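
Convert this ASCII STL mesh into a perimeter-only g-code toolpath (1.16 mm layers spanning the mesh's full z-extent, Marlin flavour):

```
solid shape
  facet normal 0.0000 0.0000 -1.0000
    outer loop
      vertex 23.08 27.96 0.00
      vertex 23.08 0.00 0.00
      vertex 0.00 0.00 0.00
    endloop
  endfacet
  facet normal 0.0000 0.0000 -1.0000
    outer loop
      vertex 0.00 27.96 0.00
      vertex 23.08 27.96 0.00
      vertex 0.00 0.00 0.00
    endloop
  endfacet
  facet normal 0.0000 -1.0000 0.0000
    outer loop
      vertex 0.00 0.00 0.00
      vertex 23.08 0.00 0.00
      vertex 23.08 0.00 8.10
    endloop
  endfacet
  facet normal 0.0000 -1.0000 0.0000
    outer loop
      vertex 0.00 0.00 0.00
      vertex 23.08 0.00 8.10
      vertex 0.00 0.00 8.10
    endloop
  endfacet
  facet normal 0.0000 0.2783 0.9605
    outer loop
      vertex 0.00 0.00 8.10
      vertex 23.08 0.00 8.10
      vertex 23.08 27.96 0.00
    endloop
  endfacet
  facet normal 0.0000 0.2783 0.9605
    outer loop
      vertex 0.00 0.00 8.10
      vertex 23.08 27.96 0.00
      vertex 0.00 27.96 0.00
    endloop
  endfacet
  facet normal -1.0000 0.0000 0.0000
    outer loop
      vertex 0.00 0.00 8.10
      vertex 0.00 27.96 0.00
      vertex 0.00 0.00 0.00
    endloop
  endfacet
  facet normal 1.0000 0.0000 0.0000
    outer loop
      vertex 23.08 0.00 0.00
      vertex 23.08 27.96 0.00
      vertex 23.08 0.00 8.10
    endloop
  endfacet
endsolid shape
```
; perimeter-only toolpath
G21 ; units = mm
G90 ; absolute positioning
G28 ; home
; layer 1
G0 Z1.16
G0 X0.00 Y0.00
G1 X23.08 Y0.00
G1 X23.08 Y23.97
G1 X0.00 Y23.97
G1 X0.00 Y0.00
; layer 2
G0 Z2.31
G0 X0.00 Y0.00
G1 X23.08 Y0.00
G1 X23.08 Y19.97
G1 X0.00 Y19.97
G1 X0.00 Y0.00
; layer 3
G0 Z3.47
G0 X0.00 Y0.00
G1 X23.08 Y0.00
G1 X23.08 Y15.98
G1 X0.00 Y15.98
G1 X0.00 Y0.00
; layer 4
G0 Z4.63
G0 X0.00 Y0.00
G1 X23.08 Y0.00
G1 X23.08 Y11.98
G1 X0.00 Y11.98
G1 X0.00 Y0.00
; layer 5
G0 Z5.79
G0 X0.00 Y0.00
G1 X23.08 Y0.00
G1 X23.08 Y7.99
G1 X0.00 Y7.99
G1 X0.00 Y0.00
; layer 6
G0 Z6.94
G0 X0.00 Y0.00
G1 X23.08 Y0.00
G1 X23.08 Y3.99
G1 X0.00 Y3.99
G1 X0.00 Y0.00
M2 ; end

The solid is a wedge (ramp): 23.1 × 28 mm base, rising to 8.1 mm along the y=0 edge and sloping linearly to z=0 at y=28. Slicing at Δz = 1.16 mm — 7 equal slices spanning the solid's height, so layer i sits at z = i·h/7 — gives 6 non-empty perimeters. Each is a 4-segment closed polygon; G0 lifts to the layer z and rapids to the start vertex, then G1 traces the edges. The cross-section shrinks linearly with z (the slice at the apex is degenerate and omitted).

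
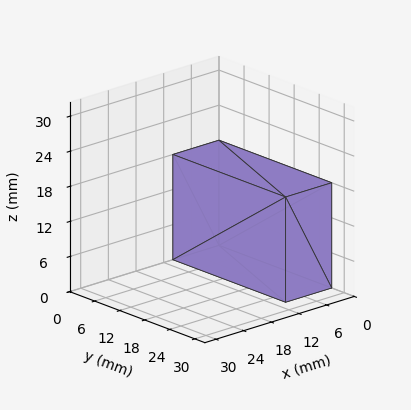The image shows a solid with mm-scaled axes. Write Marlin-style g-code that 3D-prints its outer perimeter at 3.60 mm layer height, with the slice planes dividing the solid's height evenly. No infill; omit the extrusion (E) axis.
Reading the render: the shape is a rectangular box, roughly 10 × 27 mm footprint and 18 mm tall (dimensions read to the nearest mm from the axis ticks). For the g-code, the solid's height is divided into equal slices at the stated Δz and each level perimeter traced with G1 moves after a G0 lift.

; perimeter-only toolpath
G21 ; units = mm
G90 ; absolute positioning
G28 ; home
; layer 1
G0 Z3.60
G0 X0.00 Y0.00
G1 X10.00 Y0.00
G1 X10.00 Y27.00
G1 X0.00 Y27.00
G1 X0.00 Y0.00
; layer 2
G0 Z7.20
G0 X0.00 Y0.00
G1 X10.00 Y0.00
G1 X10.00 Y27.00
G1 X0.00 Y27.00
G1 X0.00 Y0.00
; layer 3
G0 Z10.80
G0 X0.00 Y0.00
G1 X10.00 Y0.00
G1 X10.00 Y27.00
G1 X0.00 Y27.00
G1 X0.00 Y0.00
; layer 4
G0 Z14.40
G0 X0.00 Y0.00
G1 X10.00 Y0.00
G1 X10.00 Y27.00
G1 X0.00 Y27.00
G1 X0.00 Y0.00
; layer 5
G0 Z18.00
G0 X0.00 Y0.00
G1 X10.00 Y0.00
G1 X10.00 Y27.00
G1 X0.00 Y27.00
G1 X0.00 Y0.00
M2 ; end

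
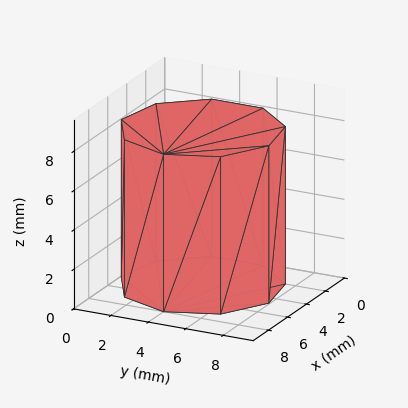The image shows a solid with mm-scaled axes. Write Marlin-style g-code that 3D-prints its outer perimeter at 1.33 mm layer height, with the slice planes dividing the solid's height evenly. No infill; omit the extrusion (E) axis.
Reading the render: the shape is a regular 9-sided prism (a cylinder approximated with 9 flat sides), circumscribed radius ≈ 4 mm, height ≈ 8 mm (dimensions read to the nearest mm from the axis ticks). For the g-code, the solid's height is divided into equal slices at the stated Δz and each level perimeter traced with G1 moves after a G0 lift.

; perimeter-only toolpath
G21 ; units = mm
G90 ; absolute positioning
G28 ; home
; layer 1
G0 Z1.33
G0 X8.00 Y4.00
G1 X7.06 Y6.57
G1 X4.69 Y7.94
G1 X2.00 Y7.46
G1 X0.24 Y5.37
G1 X0.24 Y2.63
G1 X2.00 Y0.54
G1 X4.69 Y0.06
G1 X7.06 Y1.43
G1 X8.00 Y4.00
; layer 2
G0 Z2.67
G0 X8.00 Y4.00
G1 X7.06 Y6.57
G1 X4.69 Y7.94
G1 X2.00 Y7.46
G1 X0.24 Y5.37
G1 X0.24 Y2.63
G1 X2.00 Y0.54
G1 X4.69 Y0.06
G1 X7.06 Y1.43
G1 X8.00 Y4.00
; layer 3
G0 Z4.00
G0 X8.00 Y4.00
G1 X7.06 Y6.57
G1 X4.69 Y7.94
G1 X2.00 Y7.46
G1 X0.24 Y5.37
G1 X0.24 Y2.63
G1 X2.00 Y0.54
G1 X4.69 Y0.06
G1 X7.06 Y1.43
G1 X8.00 Y4.00
; layer 4
G0 Z5.33
G0 X8.00 Y4.00
G1 X7.06 Y6.57
G1 X4.69 Y7.94
G1 X2.00 Y7.46
G1 X0.24 Y5.37
G1 X0.24 Y2.63
G1 X2.00 Y0.54
G1 X4.69 Y0.06
G1 X7.06 Y1.43
G1 X8.00 Y4.00
; layer 5
G0 Z6.67
G0 X8.00 Y4.00
G1 X7.06 Y6.57
G1 X4.69 Y7.94
G1 X2.00 Y7.46
G1 X0.24 Y5.37
G1 X0.24 Y2.63
G1 X2.00 Y0.54
G1 X4.69 Y0.06
G1 X7.06 Y1.43
G1 X8.00 Y4.00
; layer 6
G0 Z8.00
G0 X8.00 Y4.00
G1 X7.06 Y6.57
G1 X4.69 Y7.94
G1 X2.00 Y7.46
G1 X0.24 Y5.37
G1 X0.24 Y2.63
G1 X2.00 Y0.54
G1 X4.69 Y0.06
G1 X7.06 Y1.43
G1 X8.00 Y4.00
M2 ; end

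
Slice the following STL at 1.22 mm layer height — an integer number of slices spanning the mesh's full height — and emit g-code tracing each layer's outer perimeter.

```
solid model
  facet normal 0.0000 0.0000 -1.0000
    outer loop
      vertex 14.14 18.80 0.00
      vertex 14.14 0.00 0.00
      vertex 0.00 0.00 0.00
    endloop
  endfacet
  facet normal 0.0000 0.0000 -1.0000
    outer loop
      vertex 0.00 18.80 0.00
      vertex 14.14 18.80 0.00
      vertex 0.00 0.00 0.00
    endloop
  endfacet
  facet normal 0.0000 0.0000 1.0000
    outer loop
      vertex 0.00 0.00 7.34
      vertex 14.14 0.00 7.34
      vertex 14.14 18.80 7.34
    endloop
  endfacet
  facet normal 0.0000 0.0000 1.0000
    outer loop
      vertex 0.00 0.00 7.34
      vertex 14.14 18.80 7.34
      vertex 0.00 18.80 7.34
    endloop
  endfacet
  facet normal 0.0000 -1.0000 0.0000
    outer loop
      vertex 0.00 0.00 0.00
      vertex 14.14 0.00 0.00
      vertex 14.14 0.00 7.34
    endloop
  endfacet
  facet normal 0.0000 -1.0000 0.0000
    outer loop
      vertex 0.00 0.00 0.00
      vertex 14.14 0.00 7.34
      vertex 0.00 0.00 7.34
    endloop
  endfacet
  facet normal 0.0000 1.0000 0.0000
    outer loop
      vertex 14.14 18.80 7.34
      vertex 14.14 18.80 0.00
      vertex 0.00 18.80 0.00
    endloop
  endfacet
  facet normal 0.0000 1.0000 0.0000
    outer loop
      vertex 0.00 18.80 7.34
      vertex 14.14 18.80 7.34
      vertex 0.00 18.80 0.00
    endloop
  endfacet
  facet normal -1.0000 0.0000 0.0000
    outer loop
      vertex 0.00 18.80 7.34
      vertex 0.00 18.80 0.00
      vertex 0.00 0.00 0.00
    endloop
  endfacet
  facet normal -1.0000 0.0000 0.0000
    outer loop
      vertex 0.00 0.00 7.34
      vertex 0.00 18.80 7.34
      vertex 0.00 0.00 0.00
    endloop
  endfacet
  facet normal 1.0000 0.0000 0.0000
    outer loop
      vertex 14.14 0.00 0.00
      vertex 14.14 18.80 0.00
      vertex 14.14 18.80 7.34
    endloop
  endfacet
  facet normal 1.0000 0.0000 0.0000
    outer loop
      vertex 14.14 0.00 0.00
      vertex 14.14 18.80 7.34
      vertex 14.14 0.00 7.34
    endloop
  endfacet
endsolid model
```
; perimeter-only toolpath
G21 ; units = mm
G90 ; absolute positioning
G28 ; home
; layer 1
G0 Z1.22
G0 X0.00 Y0.00
G1 X14.14 Y0.00
G1 X14.14 Y18.80
G1 X0.00 Y18.80
G1 X0.00 Y0.00
; layer 2
G0 Z2.45
G0 X0.00 Y0.00
G1 X14.14 Y0.00
G1 X14.14 Y18.80
G1 X0.00 Y18.80
G1 X0.00 Y0.00
; layer 3
G0 Z3.67
G0 X0.00 Y0.00
G1 X14.14 Y0.00
G1 X14.14 Y18.80
G1 X0.00 Y18.80
G1 X0.00 Y0.00
; layer 4
G0 Z4.89
G0 X0.00 Y0.00
G1 X14.14 Y0.00
G1 X14.14 Y18.80
G1 X0.00 Y18.80
G1 X0.00 Y0.00
; layer 5
G0 Z6.12
G0 X0.00 Y0.00
G1 X14.14 Y0.00
G1 X14.14 Y18.80
G1 X0.00 Y18.80
G1 X0.00 Y0.00
; layer 6
G0 Z7.34
G0 X0.00 Y0.00
G1 X14.14 Y0.00
G1 X14.14 Y18.80
G1 X0.00 Y18.80
G1 X0.00 Y0.00
M2 ; end

The solid is a rectangular box, roughly 14.1 × 18.8 mm footprint and 7.34 mm tall. Slicing at Δz = 1.22 mm — 6 equal slices spanning the solid's height, so layer i sits at z = i·h/6 — gives 6 non-empty perimeters. Each is a 4-segment closed polygon; G0 lifts to the layer z and rapids to the start vertex, then G1 traces the edges.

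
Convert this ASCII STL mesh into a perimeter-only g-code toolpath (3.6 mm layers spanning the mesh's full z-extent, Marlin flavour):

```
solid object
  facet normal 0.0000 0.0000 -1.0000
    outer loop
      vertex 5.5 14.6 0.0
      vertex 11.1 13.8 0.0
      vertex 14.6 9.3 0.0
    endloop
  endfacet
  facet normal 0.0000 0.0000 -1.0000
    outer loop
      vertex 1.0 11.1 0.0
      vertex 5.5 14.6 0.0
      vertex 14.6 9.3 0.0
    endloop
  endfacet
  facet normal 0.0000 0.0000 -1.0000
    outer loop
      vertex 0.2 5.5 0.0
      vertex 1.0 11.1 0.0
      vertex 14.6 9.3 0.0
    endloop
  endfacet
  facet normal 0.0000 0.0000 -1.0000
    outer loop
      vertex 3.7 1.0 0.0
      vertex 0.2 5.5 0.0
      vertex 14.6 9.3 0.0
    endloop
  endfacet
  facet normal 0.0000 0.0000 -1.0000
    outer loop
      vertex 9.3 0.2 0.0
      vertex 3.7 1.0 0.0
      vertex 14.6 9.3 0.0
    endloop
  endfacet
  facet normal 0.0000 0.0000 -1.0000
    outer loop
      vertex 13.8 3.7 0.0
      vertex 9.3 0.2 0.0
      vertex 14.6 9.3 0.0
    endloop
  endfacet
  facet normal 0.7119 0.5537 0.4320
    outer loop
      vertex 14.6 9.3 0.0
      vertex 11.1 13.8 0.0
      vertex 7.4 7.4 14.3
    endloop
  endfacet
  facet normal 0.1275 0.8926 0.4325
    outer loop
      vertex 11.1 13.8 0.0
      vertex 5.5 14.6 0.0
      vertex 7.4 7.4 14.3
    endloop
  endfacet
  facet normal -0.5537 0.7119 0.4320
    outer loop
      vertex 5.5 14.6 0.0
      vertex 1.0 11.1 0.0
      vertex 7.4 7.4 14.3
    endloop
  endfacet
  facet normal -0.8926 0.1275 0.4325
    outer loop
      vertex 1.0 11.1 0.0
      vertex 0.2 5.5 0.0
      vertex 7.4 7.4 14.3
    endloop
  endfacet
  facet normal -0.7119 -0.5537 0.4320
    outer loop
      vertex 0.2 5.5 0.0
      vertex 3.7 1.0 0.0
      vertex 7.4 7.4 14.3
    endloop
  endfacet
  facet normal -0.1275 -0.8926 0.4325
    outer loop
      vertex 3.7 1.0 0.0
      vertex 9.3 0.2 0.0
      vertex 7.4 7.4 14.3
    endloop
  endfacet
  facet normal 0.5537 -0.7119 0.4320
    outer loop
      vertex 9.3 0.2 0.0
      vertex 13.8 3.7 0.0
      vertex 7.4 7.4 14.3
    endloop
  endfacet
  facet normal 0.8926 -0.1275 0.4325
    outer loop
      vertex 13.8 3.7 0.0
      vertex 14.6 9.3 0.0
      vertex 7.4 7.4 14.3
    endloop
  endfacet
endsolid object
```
; perimeter-only toolpath
G21 ; units = mm
G90 ; absolute positioning
G28 ; home
; layer 1
G0 Z3.6
G0 X12.8 Y8.8
G1 X10.2 Y12.2
G1 X6.0 Y12.8
G1 X2.6 Y10.2
G1 X2.0 Y6.0
G1 X4.6 Y2.6
G1 X8.8 Y2.0
G1 X12.2 Y4.6
G1 X12.8 Y8.8
; layer 2
G0 Z7.2
G0 X11.0 Y8.4
G1 X9.2 Y10.6
G1 X6.5 Y11.0
G1 X4.2 Y9.2
G1 X3.8 Y6.5
G1 X5.6 Y4.2
G1 X8.4 Y3.8
G1 X10.6 Y5.6
G1 X11.0 Y8.4
; layer 3
G0 Z10.7
G0 X9.2 Y7.9
G1 X8.3 Y9.0
G1 X6.9 Y9.2
G1 X5.8 Y8.3
G1 X5.6 Y6.9
G1 X6.5 Y5.8
G1 X7.9 Y5.6
G1 X9.0 Y6.5
G1 X9.2 Y7.9
M2 ; end

The solid is a regular 8-sided pyramid, base circumscribed radius ≈ 7.4 mm, apex at z ≈ 14.3 mm. Slicing at Δz = 3.6 mm — 4 equal slices spanning the solid's height, so layer i sits at z = i·h/4 — gives 3 non-empty perimeters. Each is a 8-segment closed polygon; G0 lifts to the layer z and rapids to the start vertex, then G1 traces the edges. The cross-section shrinks linearly with z (the slice at the apex is degenerate and omitted).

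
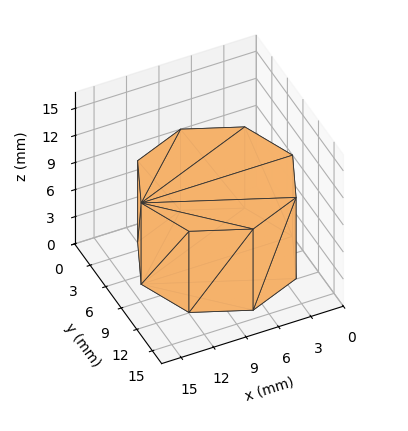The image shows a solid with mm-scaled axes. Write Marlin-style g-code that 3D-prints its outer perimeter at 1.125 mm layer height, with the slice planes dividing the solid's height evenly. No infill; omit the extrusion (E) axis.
Reading the render: the shape is a regular 8-sided prism (a cylinder approximated with 8 flat sides), circumscribed radius ≈ 7 mm, height ≈ 9 mm (dimensions read to the nearest mm from the axis ticks). For the g-code, the solid's height is divided into equal slices at the stated Δz and each level perimeter traced with G1 moves after a G0 lift.

; perimeter-only toolpath
G21 ; units = mm
G90 ; absolute positioning
G28 ; home
; layer 1
G0 Z1.125
G0 X14.000 Y7.000
G1 X11.950 Y11.950
G1 X7.000 Y14.000
G1 X2.050 Y11.950
G1 X0.000 Y7.000
G1 X2.050 Y2.050
G1 X7.000 Y0.000
G1 X11.950 Y2.050
G1 X14.000 Y7.000
; layer 2
G0 Z2.250
G0 X14.000 Y7.000
G1 X11.950 Y11.950
G1 X7.000 Y14.000
G1 X2.050 Y11.950
G1 X0.000 Y7.000
G1 X2.050 Y2.050
G1 X7.000 Y0.000
G1 X11.950 Y2.050
G1 X14.000 Y7.000
; layer 3
G0 Z3.375
G0 X14.000 Y7.000
G1 X11.950 Y11.950
G1 X7.000 Y14.000
G1 X2.050 Y11.950
G1 X0.000 Y7.000
G1 X2.050 Y2.050
G1 X7.000 Y0.000
G1 X11.950 Y2.050
G1 X14.000 Y7.000
; layer 4
G0 Z4.500
G0 X14.000 Y7.000
G1 X11.950 Y11.950
G1 X7.000 Y14.000
G1 X2.050 Y11.950
G1 X0.000 Y7.000
G1 X2.050 Y2.050
G1 X7.000 Y0.000
G1 X11.950 Y2.050
G1 X14.000 Y7.000
; layer 5
G0 Z5.625
G0 X14.000 Y7.000
G1 X11.950 Y11.950
G1 X7.000 Y14.000
G1 X2.050 Y11.950
G1 X0.000 Y7.000
G1 X2.050 Y2.050
G1 X7.000 Y0.000
G1 X11.950 Y2.050
G1 X14.000 Y7.000
; layer 6
G0 Z6.750
G0 X14.000 Y7.000
G1 X11.950 Y11.950
G1 X7.000 Y14.000
G1 X2.050 Y11.950
G1 X0.000 Y7.000
G1 X2.050 Y2.050
G1 X7.000 Y0.000
G1 X11.950 Y2.050
G1 X14.000 Y7.000
; layer 7
G0 Z7.875
G0 X14.000 Y7.000
G1 X11.950 Y11.950
G1 X7.000 Y14.000
G1 X2.050 Y11.950
G1 X0.000 Y7.000
G1 X2.050 Y2.050
G1 X7.000 Y0.000
G1 X11.950 Y2.050
G1 X14.000 Y7.000
; layer 8
G0 Z9.000
G0 X14.000 Y7.000
G1 X11.950 Y11.950
G1 X7.000 Y14.000
G1 X2.050 Y11.950
G1 X0.000 Y7.000
G1 X2.050 Y2.050
G1 X7.000 Y0.000
G1 X11.950 Y2.050
G1 X14.000 Y7.000
M2 ; end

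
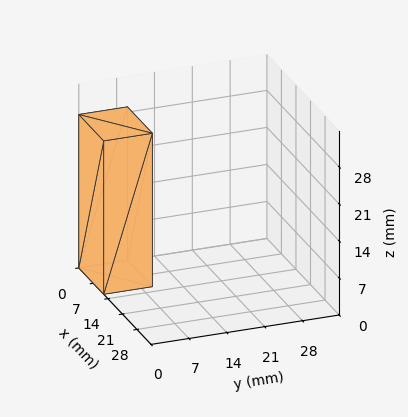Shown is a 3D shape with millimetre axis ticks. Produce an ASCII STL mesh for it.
Reading the render: the shape is a rectangular box, roughly 12 × 9 mm footprint and 29 mm tall (dimensions read to the nearest mm from the axis ticks). For the STL, each face is triangulated and given an outward normal.

solid part
  facet normal 0.0000 0.0000 -1.0000
    outer loop
      vertex 12.00 9.00 0.00
      vertex 12.00 0.00 0.00
      vertex 0.00 0.00 0.00
    endloop
  endfacet
  facet normal 0.0000 0.0000 -1.0000
    outer loop
      vertex 0.00 9.00 0.00
      vertex 12.00 9.00 0.00
      vertex 0.00 0.00 0.00
    endloop
  endfacet
  facet normal 0.0000 0.0000 1.0000
    outer loop
      vertex 0.00 0.00 29.00
      vertex 12.00 0.00 29.00
      vertex 12.00 9.00 29.00
    endloop
  endfacet
  facet normal 0.0000 0.0000 1.0000
    outer loop
      vertex 0.00 0.00 29.00
      vertex 12.00 9.00 29.00
      vertex 0.00 9.00 29.00
    endloop
  endfacet
  facet normal 0.0000 -1.0000 0.0000
    outer loop
      vertex 0.00 0.00 0.00
      vertex 12.00 0.00 0.00
      vertex 12.00 0.00 29.00
    endloop
  endfacet
  facet normal 0.0000 -1.0000 0.0000
    outer loop
      vertex 0.00 0.00 0.00
      vertex 12.00 0.00 29.00
      vertex 0.00 0.00 29.00
    endloop
  endfacet
  facet normal 0.0000 1.0000 0.0000
    outer loop
      vertex 12.00 9.00 29.00
      vertex 12.00 9.00 0.00
      vertex 0.00 9.00 0.00
    endloop
  endfacet
  facet normal 0.0000 1.0000 0.0000
    outer loop
      vertex 0.00 9.00 29.00
      vertex 12.00 9.00 29.00
      vertex 0.00 9.00 0.00
    endloop
  endfacet
  facet normal -1.0000 0.0000 0.0000
    outer loop
      vertex 0.00 9.00 29.00
      vertex 0.00 9.00 0.00
      vertex 0.00 0.00 0.00
    endloop
  endfacet
  facet normal -1.0000 0.0000 0.0000
    outer loop
      vertex 0.00 0.00 29.00
      vertex 0.00 9.00 29.00
      vertex 0.00 0.00 0.00
    endloop
  endfacet
  facet normal 1.0000 0.0000 0.0000
    outer loop
      vertex 12.00 0.00 0.00
      vertex 12.00 9.00 0.00
      vertex 12.00 9.00 29.00
    endloop
  endfacet
  facet normal 1.0000 0.0000 0.0000
    outer loop
      vertex 12.00 0.00 0.00
      vertex 12.00 9.00 29.00
      vertex 12.00 0.00 29.00
    endloop
  endfacet
endsolid part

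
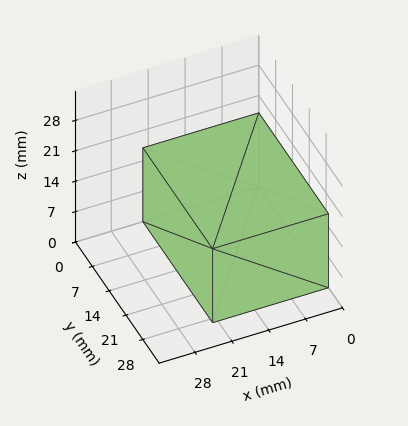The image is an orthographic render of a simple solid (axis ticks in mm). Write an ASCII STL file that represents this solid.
Reading the render: the shape is a rectangular box, roughly 22 × 29 mm footprint and 17 mm tall (dimensions read to the nearest mm from the axis ticks). For the STL, each face is triangulated and given an outward normal.

solid part
  facet normal 0.0000 0.0000 -1.0000
    outer loop
      vertex 22.000 29.000 0.000
      vertex 22.000 0.000 0.000
      vertex 0.000 0.000 0.000
    endloop
  endfacet
  facet normal 0.0000 0.0000 -1.0000
    outer loop
      vertex 0.000 29.000 0.000
      vertex 22.000 29.000 0.000
      vertex 0.000 0.000 0.000
    endloop
  endfacet
  facet normal 0.0000 0.0000 1.0000
    outer loop
      vertex 0.000 0.000 17.000
      vertex 22.000 0.000 17.000
      vertex 22.000 29.000 17.000
    endloop
  endfacet
  facet normal 0.0000 0.0000 1.0000
    outer loop
      vertex 0.000 0.000 17.000
      vertex 22.000 29.000 17.000
      vertex 0.000 29.000 17.000
    endloop
  endfacet
  facet normal 0.0000 -1.0000 0.0000
    outer loop
      vertex 0.000 0.000 0.000
      vertex 22.000 0.000 0.000
      vertex 22.000 0.000 17.000
    endloop
  endfacet
  facet normal 0.0000 -1.0000 0.0000
    outer loop
      vertex 0.000 0.000 0.000
      vertex 22.000 0.000 17.000
      vertex 0.000 0.000 17.000
    endloop
  endfacet
  facet normal 0.0000 1.0000 0.0000
    outer loop
      vertex 22.000 29.000 17.000
      vertex 22.000 29.000 0.000
      vertex 0.000 29.000 0.000
    endloop
  endfacet
  facet normal 0.0000 1.0000 0.0000
    outer loop
      vertex 0.000 29.000 17.000
      vertex 22.000 29.000 17.000
      vertex 0.000 29.000 0.000
    endloop
  endfacet
  facet normal -1.0000 0.0000 0.0000
    outer loop
      vertex 0.000 29.000 17.000
      vertex 0.000 29.000 0.000
      vertex 0.000 0.000 0.000
    endloop
  endfacet
  facet normal -1.0000 0.0000 0.0000
    outer loop
      vertex 0.000 0.000 17.000
      vertex 0.000 29.000 17.000
      vertex 0.000 0.000 0.000
    endloop
  endfacet
  facet normal 1.0000 0.0000 0.0000
    outer loop
      vertex 22.000 0.000 0.000
      vertex 22.000 29.000 0.000
      vertex 22.000 29.000 17.000
    endloop
  endfacet
  facet normal 1.0000 0.0000 0.0000
    outer loop
      vertex 22.000 0.000 0.000
      vertex 22.000 29.000 17.000
      vertex 22.000 0.000 17.000
    endloop
  endfacet
endsolid part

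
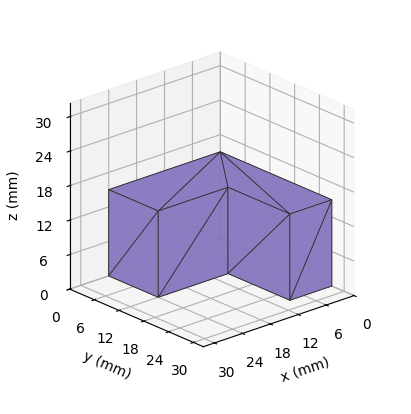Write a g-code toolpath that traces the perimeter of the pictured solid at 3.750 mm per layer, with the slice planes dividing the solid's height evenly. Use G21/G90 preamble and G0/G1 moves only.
Reading the render: the shape is an L-shaped prism: outer 24 × 27 mm, arm thicknesses ≈ 12 mm (horizontal) and 9 mm (vertical), extruded 15 mm in z (dimensions read to the nearest mm from the axis ticks). For the g-code, the solid's height is divided into equal slices at the stated Δz and each level perimeter traced with G1 moves after a G0 lift.

; perimeter-only toolpath
G21 ; units = mm
G90 ; absolute positioning
G28 ; home
; layer 1
G0 Z3.750
G0 X0.000 Y0.000
G1 X24.000 Y0.000
G1 X24.000 Y12.000
G1 X9.000 Y12.000
G1 X9.000 Y27.000
G1 X0.000 Y27.000
G1 X0.000 Y0.000
; layer 2
G0 Z7.500
G0 X0.000 Y0.000
G1 X24.000 Y0.000
G1 X24.000 Y12.000
G1 X9.000 Y12.000
G1 X9.000 Y27.000
G1 X0.000 Y27.000
G1 X0.000 Y0.000
; layer 3
G0 Z11.250
G0 X0.000 Y0.000
G1 X24.000 Y0.000
G1 X24.000 Y12.000
G1 X9.000 Y12.000
G1 X9.000 Y27.000
G1 X0.000 Y27.000
G1 X0.000 Y0.000
; layer 4
G0 Z15.000
G0 X0.000 Y0.000
G1 X24.000 Y0.000
G1 X24.000 Y12.000
G1 X9.000 Y12.000
G1 X9.000 Y27.000
G1 X0.000 Y27.000
G1 X0.000 Y0.000
M2 ; end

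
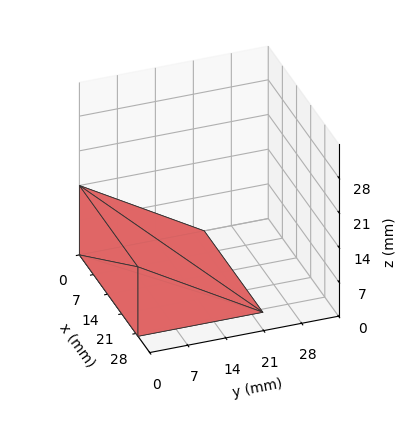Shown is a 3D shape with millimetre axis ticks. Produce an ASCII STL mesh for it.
Reading the render: the shape is a wedge (ramp): 29 × 23 mm base, rising to 14 mm along the y=0 edge and sloping linearly to z=0 at y=23 (dimensions read to the nearest mm from the axis ticks). For the STL, each face is triangulated and given an outward normal.

solid part
  facet normal 0.0000 0.0000 -1.0000
    outer loop
      vertex 29.0 23.0 0.0
      vertex 29.0 0.0 0.0
      vertex 0.0 0.0 0.0
    endloop
  endfacet
  facet normal 0.0000 0.0000 -1.0000
    outer loop
      vertex 0.0 23.0 0.0
      vertex 29.0 23.0 0.0
      vertex 0.0 0.0 0.0
    endloop
  endfacet
  facet normal 0.0000 -1.0000 0.0000
    outer loop
      vertex 0.0 0.0 0.0
      vertex 29.0 0.0 0.0
      vertex 29.0 0.0 14.0
    endloop
  endfacet
  facet normal 0.0000 -1.0000 0.0000
    outer loop
      vertex 0.0 0.0 0.0
      vertex 29.0 0.0 14.0
      vertex 0.0 0.0 14.0
    endloop
  endfacet
  facet normal 0.0000 0.5199 0.8542
    outer loop
      vertex 0.0 0.0 14.0
      vertex 29.0 0.0 14.0
      vertex 29.0 23.0 0.0
    endloop
  endfacet
  facet normal 0.0000 0.5199 0.8542
    outer loop
      vertex 0.0 0.0 14.0
      vertex 29.0 23.0 0.0
      vertex 0.0 23.0 0.0
    endloop
  endfacet
  facet normal -1.0000 0.0000 0.0000
    outer loop
      vertex 0.0 0.0 14.0
      vertex 0.0 23.0 0.0
      vertex 0.0 0.0 0.0
    endloop
  endfacet
  facet normal 1.0000 0.0000 0.0000
    outer loop
      vertex 29.0 0.0 0.0
      vertex 29.0 23.0 0.0
      vertex 29.0 0.0 14.0
    endloop
  endfacet
endsolid part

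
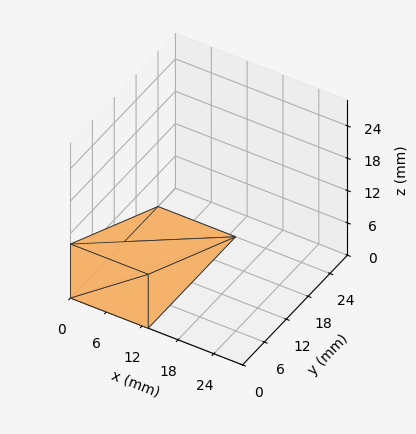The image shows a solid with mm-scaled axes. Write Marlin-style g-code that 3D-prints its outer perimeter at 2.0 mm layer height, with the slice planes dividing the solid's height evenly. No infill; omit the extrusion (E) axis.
Reading the render: the shape is a wedge (ramp): 13 × 24 mm base, rising to 10 mm along the y=0 edge and sloping linearly to z=0 at y=24 (dimensions read to the nearest mm from the axis ticks). For the g-code, the solid's height is divided into equal slices at the stated Δz and each level perimeter traced with G1 moves after a G0 lift.

; perimeter-only toolpath
G21 ; units = mm
G90 ; absolute positioning
G28 ; home
; layer 1
G0 Z2.0
G0 X0.0 Y0.0
G1 X13.0 Y0.0
G1 X13.0 Y19.2
G1 X0.0 Y19.2
G1 X0.0 Y0.0
; layer 2
G0 Z4.0
G0 X0.0 Y0.0
G1 X13.0 Y0.0
G1 X13.0 Y14.4
G1 X0.0 Y14.4
G1 X0.0 Y0.0
; layer 3
G0 Z6.0
G0 X0.0 Y0.0
G1 X13.0 Y0.0
G1 X13.0 Y9.6
G1 X0.0 Y9.6
G1 X0.0 Y0.0
; layer 4
G0 Z8.0
G0 X0.0 Y0.0
G1 X13.0 Y0.0
G1 X13.0 Y4.8
G1 X0.0 Y4.8
G1 X0.0 Y0.0
M2 ; end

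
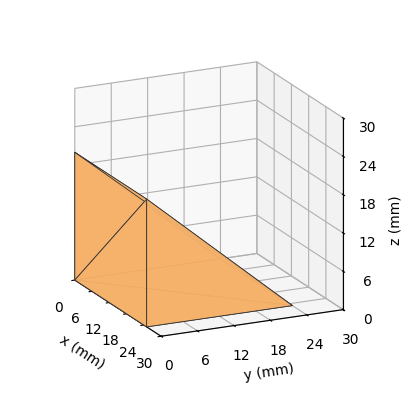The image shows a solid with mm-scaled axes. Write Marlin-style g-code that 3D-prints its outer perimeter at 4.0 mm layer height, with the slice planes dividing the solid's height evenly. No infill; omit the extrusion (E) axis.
Reading the render: the shape is a wedge (ramp): 25 × 24 mm base, rising to 20 mm along the y=0 edge and sloping linearly to z=0 at y=24 (dimensions read to the nearest mm from the axis ticks). For the g-code, the solid's height is divided into equal slices at the stated Δz and each level perimeter traced with G1 moves after a G0 lift.

; perimeter-only toolpath
G21 ; units = mm
G90 ; absolute positioning
G28 ; home
; layer 1
G0 Z4.0
G0 X0.0 Y0.0
G1 X25.0 Y0.0
G1 X25.0 Y19.2
G1 X0.0 Y19.2
G1 X0.0 Y0.0
; layer 2
G0 Z8.0
G0 X0.0 Y0.0
G1 X25.0 Y0.0
G1 X25.0 Y14.4
G1 X0.0 Y14.4
G1 X0.0 Y0.0
; layer 3
G0 Z12.0
G0 X0.0 Y0.0
G1 X25.0 Y0.0
G1 X25.0 Y9.6
G1 X0.0 Y9.6
G1 X0.0 Y0.0
; layer 4
G0 Z16.0
G0 X0.0 Y0.0
G1 X25.0 Y0.0
G1 X25.0 Y4.8
G1 X0.0 Y4.8
G1 X0.0 Y0.0
M2 ; end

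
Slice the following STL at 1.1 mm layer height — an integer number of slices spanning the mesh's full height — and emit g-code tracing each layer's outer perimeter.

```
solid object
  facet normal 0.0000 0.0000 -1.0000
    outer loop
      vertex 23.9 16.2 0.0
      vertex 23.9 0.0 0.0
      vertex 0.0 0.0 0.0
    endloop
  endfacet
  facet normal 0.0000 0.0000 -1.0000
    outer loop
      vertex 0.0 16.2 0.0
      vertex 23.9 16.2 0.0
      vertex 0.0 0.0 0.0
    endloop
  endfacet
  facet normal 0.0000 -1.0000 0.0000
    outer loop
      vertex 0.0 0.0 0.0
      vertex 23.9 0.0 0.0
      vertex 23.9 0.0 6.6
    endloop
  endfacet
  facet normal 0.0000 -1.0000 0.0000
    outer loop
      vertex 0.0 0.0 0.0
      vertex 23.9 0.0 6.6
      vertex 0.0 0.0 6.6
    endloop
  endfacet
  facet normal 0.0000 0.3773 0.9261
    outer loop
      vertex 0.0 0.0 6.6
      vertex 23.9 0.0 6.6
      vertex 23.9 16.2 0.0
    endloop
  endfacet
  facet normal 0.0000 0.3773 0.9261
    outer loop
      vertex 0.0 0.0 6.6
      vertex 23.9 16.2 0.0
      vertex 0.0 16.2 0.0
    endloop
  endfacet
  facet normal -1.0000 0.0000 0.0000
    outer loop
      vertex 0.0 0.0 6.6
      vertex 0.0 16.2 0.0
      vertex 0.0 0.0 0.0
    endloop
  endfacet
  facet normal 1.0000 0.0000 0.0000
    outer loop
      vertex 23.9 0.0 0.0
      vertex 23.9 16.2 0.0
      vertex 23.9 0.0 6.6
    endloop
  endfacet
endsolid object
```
; perimeter-only toolpath
G21 ; units = mm
G90 ; absolute positioning
G28 ; home
; layer 1
G0 Z1.1
G0 X0.0 Y0.0
G1 X23.9 Y0.0
G1 X23.9 Y13.5
G1 X0.0 Y13.5
G1 X0.0 Y0.0
; layer 2
G0 Z2.2
G0 X0.0 Y0.0
G1 X23.9 Y0.0
G1 X23.9 Y10.8
G1 X0.0 Y10.8
G1 X0.0 Y0.0
; layer 3
G0 Z3.3
G0 X0.0 Y0.0
G1 X23.9 Y0.0
G1 X23.9 Y8.1
G1 X0.0 Y8.1
G1 X0.0 Y0.0
; layer 4
G0 Z4.4
G0 X0.0 Y0.0
G1 X23.9 Y0.0
G1 X23.9 Y5.4
G1 X0.0 Y5.4
G1 X0.0 Y0.0
; layer 5
G0 Z5.5
G0 X0.0 Y0.0
G1 X23.9 Y0.0
G1 X23.9 Y2.7
G1 X0.0 Y2.7
G1 X0.0 Y0.0
M2 ; end

The solid is a wedge (ramp): 23.9 × 16.2 mm base, rising to 6.6 mm along the y=0 edge and sloping linearly to z=0 at y=16.2. Slicing at Δz = 1.1 mm — 6 equal slices spanning the solid's height, so layer i sits at z = i·h/6 — gives 5 non-empty perimeters. Each is a 4-segment closed polygon; G0 lifts to the layer z and rapids to the start vertex, then G1 traces the edges. The cross-section shrinks linearly with z (the slice at the apex is degenerate and omitted).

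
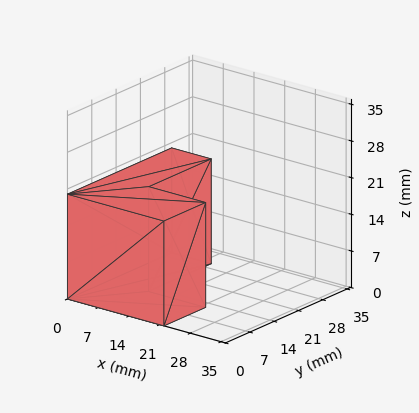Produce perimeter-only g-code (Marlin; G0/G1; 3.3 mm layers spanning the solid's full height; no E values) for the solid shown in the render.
Reading the render: the shape is an L-shaped prism: outer 22 × 30 mm, arm thicknesses ≈ 12 mm (horizontal) and 9 mm (vertical), extruded 20 mm in z (dimensions read to the nearest mm from the axis ticks). For the g-code, the solid's height is divided into equal slices at the stated Δz and each level perimeter traced with G1 moves after a G0 lift.

; perimeter-only toolpath
G21 ; units = mm
G90 ; absolute positioning
G28 ; home
; layer 1
G0 Z3.3
G0 X0.0 Y0.0
G1 X22.0 Y0.0
G1 X22.0 Y12.0
G1 X9.0 Y12.0
G1 X9.0 Y30.0
G1 X0.0 Y30.0
G1 X0.0 Y0.0
; layer 2
G0 Z6.7
G0 X0.0 Y0.0
G1 X22.0 Y0.0
G1 X22.0 Y12.0
G1 X9.0 Y12.0
G1 X9.0 Y30.0
G1 X0.0 Y30.0
G1 X0.0 Y0.0
; layer 3
G0 Z10.0
G0 X0.0 Y0.0
G1 X22.0 Y0.0
G1 X22.0 Y12.0
G1 X9.0 Y12.0
G1 X9.0 Y30.0
G1 X0.0 Y30.0
G1 X0.0 Y0.0
; layer 4
G0 Z13.3
G0 X0.0 Y0.0
G1 X22.0 Y0.0
G1 X22.0 Y12.0
G1 X9.0 Y12.0
G1 X9.0 Y30.0
G1 X0.0 Y30.0
G1 X0.0 Y0.0
; layer 5
G0 Z16.7
G0 X0.0 Y0.0
G1 X22.0 Y0.0
G1 X22.0 Y12.0
G1 X9.0 Y12.0
G1 X9.0 Y30.0
G1 X0.0 Y30.0
G1 X0.0 Y0.0
; layer 6
G0 Z20.0
G0 X0.0 Y0.0
G1 X22.0 Y0.0
G1 X22.0 Y12.0
G1 X9.0 Y12.0
G1 X9.0 Y30.0
G1 X0.0 Y30.0
G1 X0.0 Y0.0
M2 ; end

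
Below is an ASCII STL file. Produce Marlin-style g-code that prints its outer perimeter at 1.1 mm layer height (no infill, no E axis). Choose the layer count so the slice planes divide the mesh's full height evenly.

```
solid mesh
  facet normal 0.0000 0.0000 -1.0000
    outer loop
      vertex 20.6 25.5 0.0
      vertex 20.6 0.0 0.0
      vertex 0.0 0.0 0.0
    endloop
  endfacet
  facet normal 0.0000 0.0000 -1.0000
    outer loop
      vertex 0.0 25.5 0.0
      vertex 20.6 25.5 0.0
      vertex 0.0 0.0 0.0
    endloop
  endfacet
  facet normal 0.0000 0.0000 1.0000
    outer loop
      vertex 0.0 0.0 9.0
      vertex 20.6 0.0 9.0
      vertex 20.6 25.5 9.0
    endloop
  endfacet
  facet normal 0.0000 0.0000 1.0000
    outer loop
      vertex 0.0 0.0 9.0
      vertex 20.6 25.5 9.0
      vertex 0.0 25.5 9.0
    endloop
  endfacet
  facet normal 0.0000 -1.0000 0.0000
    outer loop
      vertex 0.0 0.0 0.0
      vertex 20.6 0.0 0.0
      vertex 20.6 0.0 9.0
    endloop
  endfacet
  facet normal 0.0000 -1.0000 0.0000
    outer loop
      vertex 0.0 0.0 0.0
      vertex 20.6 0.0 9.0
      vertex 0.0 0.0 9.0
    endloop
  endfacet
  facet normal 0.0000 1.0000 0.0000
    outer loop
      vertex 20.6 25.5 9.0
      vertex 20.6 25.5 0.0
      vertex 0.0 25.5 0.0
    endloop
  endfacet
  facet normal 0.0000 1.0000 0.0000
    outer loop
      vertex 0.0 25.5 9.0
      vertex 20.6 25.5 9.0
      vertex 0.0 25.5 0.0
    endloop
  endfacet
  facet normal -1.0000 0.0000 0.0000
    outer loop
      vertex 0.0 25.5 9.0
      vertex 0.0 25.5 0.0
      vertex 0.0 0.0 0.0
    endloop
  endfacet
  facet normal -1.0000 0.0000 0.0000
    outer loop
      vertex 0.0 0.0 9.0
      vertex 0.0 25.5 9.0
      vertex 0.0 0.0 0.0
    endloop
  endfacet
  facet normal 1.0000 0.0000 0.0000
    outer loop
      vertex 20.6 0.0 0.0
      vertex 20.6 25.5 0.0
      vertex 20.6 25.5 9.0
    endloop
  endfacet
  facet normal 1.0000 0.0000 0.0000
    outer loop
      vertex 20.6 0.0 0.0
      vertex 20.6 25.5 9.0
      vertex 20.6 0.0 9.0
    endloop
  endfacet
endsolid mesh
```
; perimeter-only toolpath
G21 ; units = mm
G90 ; absolute positioning
G28 ; home
; layer 1
G0 Z1.1
G0 X0.0 Y0.0
G1 X20.6 Y0.0
G1 X20.6 Y25.5
G1 X0.0 Y25.5
G1 X0.0 Y0.0
; layer 2
G0 Z2.2
G0 X0.0 Y0.0
G1 X20.6 Y0.0
G1 X20.6 Y25.5
G1 X0.0 Y25.5
G1 X0.0 Y0.0
; layer 3
G0 Z3.4
G0 X0.0 Y0.0
G1 X20.6 Y0.0
G1 X20.6 Y25.5
G1 X0.0 Y25.5
G1 X0.0 Y0.0
; layer 4
G0 Z4.5
G0 X0.0 Y0.0
G1 X20.6 Y0.0
G1 X20.6 Y25.5
G1 X0.0 Y25.5
G1 X0.0 Y0.0
; layer 5
G0 Z5.6
G0 X0.0 Y0.0
G1 X20.6 Y0.0
G1 X20.6 Y25.5
G1 X0.0 Y25.5
G1 X0.0 Y0.0
; layer 6
G0 Z6.8
G0 X0.0 Y0.0
G1 X20.6 Y0.0
G1 X20.6 Y25.5
G1 X0.0 Y25.5
G1 X0.0 Y0.0
; layer 7
G0 Z7.9
G0 X0.0 Y0.0
G1 X20.6 Y0.0
G1 X20.6 Y25.5
G1 X0.0 Y25.5
G1 X0.0 Y0.0
; layer 8
G0 Z9.0
G0 X0.0 Y0.0
G1 X20.6 Y0.0
G1 X20.6 Y25.5
G1 X0.0 Y25.5
G1 X0.0 Y0.0
M2 ; end

The solid is a rectangular box, roughly 20.6 × 25.5 mm footprint and 9 mm tall. Slicing at Δz = 1.1 mm — 8 equal slices spanning the solid's height, so layer i sits at z = i·h/8 — gives 8 non-empty perimeters. Each is a 4-segment closed polygon; G0 lifts to the layer z and rapids to the start vertex, then G1 traces the edges.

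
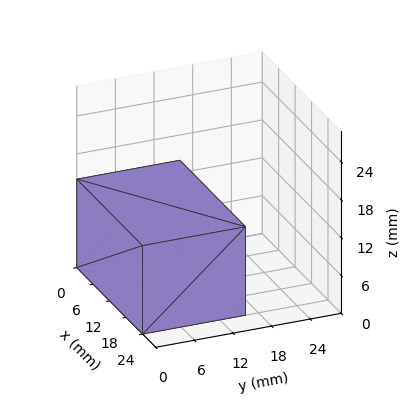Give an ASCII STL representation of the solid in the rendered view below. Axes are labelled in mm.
Reading the render: the shape is a rectangular box, roughly 24 × 16 mm footprint and 14 mm tall (dimensions read to the nearest mm from the axis ticks). For the STL, each face is triangulated and given an outward normal.

solid part
  facet normal 0.0000 0.0000 -1.0000
    outer loop
      vertex 24.0 16.0 0.0
      vertex 24.0 0.0 0.0
      vertex 0.0 0.0 0.0
    endloop
  endfacet
  facet normal 0.0000 0.0000 -1.0000
    outer loop
      vertex 0.0 16.0 0.0
      vertex 24.0 16.0 0.0
      vertex 0.0 0.0 0.0
    endloop
  endfacet
  facet normal 0.0000 0.0000 1.0000
    outer loop
      vertex 0.0 0.0 14.0
      vertex 24.0 0.0 14.0
      vertex 24.0 16.0 14.0
    endloop
  endfacet
  facet normal 0.0000 0.0000 1.0000
    outer loop
      vertex 0.0 0.0 14.0
      vertex 24.0 16.0 14.0
      vertex 0.0 16.0 14.0
    endloop
  endfacet
  facet normal 0.0000 -1.0000 0.0000
    outer loop
      vertex 0.0 0.0 0.0
      vertex 24.0 0.0 0.0
      vertex 24.0 0.0 14.0
    endloop
  endfacet
  facet normal 0.0000 -1.0000 0.0000
    outer loop
      vertex 0.0 0.0 0.0
      vertex 24.0 0.0 14.0
      vertex 0.0 0.0 14.0
    endloop
  endfacet
  facet normal 0.0000 1.0000 0.0000
    outer loop
      vertex 24.0 16.0 14.0
      vertex 24.0 16.0 0.0
      vertex 0.0 16.0 0.0
    endloop
  endfacet
  facet normal 0.0000 1.0000 0.0000
    outer loop
      vertex 0.0 16.0 14.0
      vertex 24.0 16.0 14.0
      vertex 0.0 16.0 0.0
    endloop
  endfacet
  facet normal -1.0000 0.0000 0.0000
    outer loop
      vertex 0.0 16.0 14.0
      vertex 0.0 16.0 0.0
      vertex 0.0 0.0 0.0
    endloop
  endfacet
  facet normal -1.0000 0.0000 0.0000
    outer loop
      vertex 0.0 0.0 14.0
      vertex 0.0 16.0 14.0
      vertex 0.0 0.0 0.0
    endloop
  endfacet
  facet normal 1.0000 0.0000 0.0000
    outer loop
      vertex 24.0 0.0 0.0
      vertex 24.0 16.0 0.0
      vertex 24.0 16.0 14.0
    endloop
  endfacet
  facet normal 1.0000 0.0000 0.0000
    outer loop
      vertex 24.0 0.0 0.0
      vertex 24.0 16.0 14.0
      vertex 24.0 0.0 14.0
    endloop
  endfacet
endsolid part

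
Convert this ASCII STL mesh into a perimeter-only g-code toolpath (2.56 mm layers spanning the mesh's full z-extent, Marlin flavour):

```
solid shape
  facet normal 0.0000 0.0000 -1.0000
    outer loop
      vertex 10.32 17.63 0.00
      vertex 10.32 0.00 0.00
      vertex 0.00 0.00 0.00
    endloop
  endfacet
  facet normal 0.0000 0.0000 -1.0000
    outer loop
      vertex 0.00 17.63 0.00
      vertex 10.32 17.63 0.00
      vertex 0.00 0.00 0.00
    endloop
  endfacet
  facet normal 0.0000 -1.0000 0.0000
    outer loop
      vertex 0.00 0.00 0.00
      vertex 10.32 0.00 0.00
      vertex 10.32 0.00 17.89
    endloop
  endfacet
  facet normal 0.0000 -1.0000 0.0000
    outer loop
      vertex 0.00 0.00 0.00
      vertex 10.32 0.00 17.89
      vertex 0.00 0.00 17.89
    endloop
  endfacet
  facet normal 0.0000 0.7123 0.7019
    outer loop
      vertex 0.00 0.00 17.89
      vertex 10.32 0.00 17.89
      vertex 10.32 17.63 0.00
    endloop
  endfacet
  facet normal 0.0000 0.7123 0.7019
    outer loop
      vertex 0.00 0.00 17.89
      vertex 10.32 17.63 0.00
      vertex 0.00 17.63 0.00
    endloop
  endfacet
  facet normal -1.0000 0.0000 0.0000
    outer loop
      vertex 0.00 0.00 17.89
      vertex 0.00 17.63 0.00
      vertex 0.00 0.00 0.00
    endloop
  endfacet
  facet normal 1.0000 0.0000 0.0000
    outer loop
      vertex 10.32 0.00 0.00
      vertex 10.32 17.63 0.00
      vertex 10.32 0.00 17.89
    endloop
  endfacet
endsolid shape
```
; perimeter-only toolpath
G21 ; units = mm
G90 ; absolute positioning
G28 ; home
; layer 1
G0 Z2.56
G0 X0.00 Y0.00
G1 X10.32 Y0.00
G1 X10.32 Y15.11
G1 X0.00 Y15.11
G1 X0.00 Y0.00
; layer 2
G0 Z5.11
G0 X0.00 Y0.00
G1 X10.32 Y0.00
G1 X10.32 Y12.59
G1 X0.00 Y12.59
G1 X0.00 Y0.00
; layer 3
G0 Z7.67
G0 X0.00 Y0.00
G1 X10.32 Y0.00
G1 X10.32 Y10.07
G1 X0.00 Y10.07
G1 X0.00 Y0.00
; layer 4
G0 Z10.22
G0 X0.00 Y0.00
G1 X10.32 Y0.00
G1 X10.32 Y7.56
G1 X0.00 Y7.56
G1 X0.00 Y0.00
; layer 5
G0 Z12.78
G0 X0.00 Y0.00
G1 X10.32 Y0.00
G1 X10.32 Y5.04
G1 X0.00 Y5.04
G1 X0.00 Y0.00
; layer 6
G0 Z15.33
G0 X0.00 Y0.00
G1 X10.32 Y0.00
G1 X10.32 Y2.52
G1 X0.00 Y2.52
G1 X0.00 Y0.00
M2 ; end

The solid is a wedge (ramp): 10.3 × 17.6 mm base, rising to 17.9 mm along the y=0 edge and sloping linearly to z=0 at y=17.6. Slicing at Δz = 2.56 mm — 7 equal slices spanning the solid's height, so layer i sits at z = i·h/7 — gives 6 non-empty perimeters. Each is a 4-segment closed polygon; G0 lifts to the layer z and rapids to the start vertex, then G1 traces the edges. The cross-section shrinks linearly with z (the slice at the apex is degenerate and omitted).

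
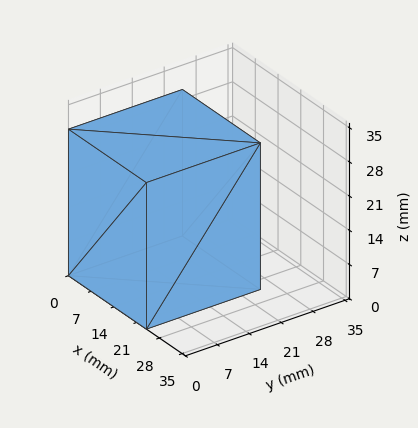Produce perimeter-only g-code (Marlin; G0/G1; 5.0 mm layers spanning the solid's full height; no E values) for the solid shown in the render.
Reading the render: the shape is a rectangular box, roughly 24 × 25 mm footprint and 30 mm tall (dimensions read to the nearest mm from the axis ticks). For the g-code, the solid's height is divided into equal slices at the stated Δz and each level perimeter traced with G1 moves after a G0 lift.

; perimeter-only toolpath
G21 ; units = mm
G90 ; absolute positioning
G28 ; home
; layer 1
G0 Z5.0
G0 X0.0 Y0.0
G1 X24.0 Y0.0
G1 X24.0 Y25.0
G1 X0.0 Y25.0
G1 X0.0 Y0.0
; layer 2
G0 Z10.0
G0 X0.0 Y0.0
G1 X24.0 Y0.0
G1 X24.0 Y25.0
G1 X0.0 Y25.0
G1 X0.0 Y0.0
; layer 3
G0 Z15.0
G0 X0.0 Y0.0
G1 X24.0 Y0.0
G1 X24.0 Y25.0
G1 X0.0 Y25.0
G1 X0.0 Y0.0
; layer 4
G0 Z20.0
G0 X0.0 Y0.0
G1 X24.0 Y0.0
G1 X24.0 Y25.0
G1 X0.0 Y25.0
G1 X0.0 Y0.0
; layer 5
G0 Z25.0
G0 X0.0 Y0.0
G1 X24.0 Y0.0
G1 X24.0 Y25.0
G1 X0.0 Y25.0
G1 X0.0 Y0.0
; layer 6
G0 Z30.0
G0 X0.0 Y0.0
G1 X24.0 Y0.0
G1 X24.0 Y25.0
G1 X0.0 Y25.0
G1 X0.0 Y0.0
M2 ; end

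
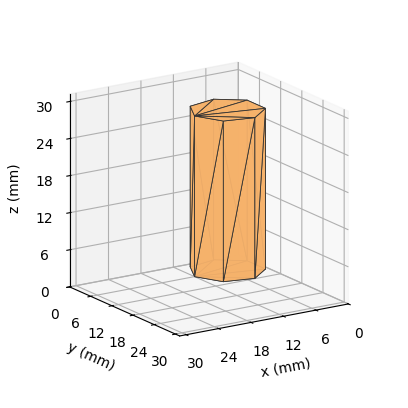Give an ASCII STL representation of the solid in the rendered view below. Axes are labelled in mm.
Reading the render: the shape is a regular 7-sided prism (a cylinder approximated with 7 flat sides), circumscribed radius ≈ 6 mm, height ≈ 26 mm (dimensions read to the nearest mm from the axis ticks). For the STL, each face is triangulated and given an outward normal.

solid part
  facet normal 0.0000 0.0000 -1.0000
    outer loop
      vertex 4.665 11.850 0.000
      vertex 9.741 10.691 0.000
      vertex 12.000 6.000 0.000
    endloop
  endfacet
  facet normal 0.0000 0.0000 -1.0000
    outer loop
      vertex 0.594 8.603 0.000
      vertex 4.665 11.850 0.000
      vertex 12.000 6.000 0.000
    endloop
  endfacet
  facet normal 0.0000 0.0000 -1.0000
    outer loop
      vertex 0.594 3.397 0.000
      vertex 0.594 8.603 0.000
      vertex 12.000 6.000 0.000
    endloop
  endfacet
  facet normal 0.0000 0.0000 -1.0000
    outer loop
      vertex 4.665 0.150 0.000
      vertex 0.594 3.397 0.000
      vertex 12.000 6.000 0.000
    endloop
  endfacet
  facet normal 0.0000 0.0000 -1.0000
    outer loop
      vertex 9.741 1.309 0.000
      vertex 4.665 0.150 0.000
      vertex 12.000 6.000 0.000
    endloop
  endfacet
  facet normal 0.0000 0.0000 1.0000
    outer loop
      vertex 12.000 6.000 26.000
      vertex 9.741 10.691 26.000
      vertex 4.665 11.850 26.000
    endloop
  endfacet
  facet normal 0.0000 0.0000 1.0000
    outer loop
      vertex 12.000 6.000 26.000
      vertex 4.665 11.850 26.000
      vertex 0.594 8.603 26.000
    endloop
  endfacet
  facet normal 0.0000 0.0000 1.0000
    outer loop
      vertex 12.000 6.000 26.000
      vertex 0.594 8.603 26.000
      vertex 0.594 3.397 26.000
    endloop
  endfacet
  facet normal 0.0000 0.0000 1.0000
    outer loop
      vertex 12.000 6.000 26.000
      vertex 0.594 3.397 26.000
      vertex 4.665 0.150 26.000
    endloop
  endfacet
  facet normal 0.0000 0.0000 1.0000
    outer loop
      vertex 12.000 6.000 26.000
      vertex 4.665 0.150 26.000
      vertex 9.741 1.309 26.000
    endloop
  endfacet
  facet normal 0.9010 0.4339 0.0000
    outer loop
      vertex 12.000 6.000 0.000
      vertex 9.741 10.691 0.000
      vertex 9.741 10.691 26.000
    endloop
  endfacet
  facet normal 0.9010 0.4339 0.0000
    outer loop
      vertex 12.000 6.000 0.000
      vertex 9.741 10.691 26.000
      vertex 12.000 6.000 26.000
    endloop
  endfacet
  facet normal 0.2226 0.9749 0.0000
    outer loop
      vertex 9.741 10.691 0.000
      vertex 4.665 11.850 0.000
      vertex 4.665 11.850 26.000
    endloop
  endfacet
  facet normal 0.2226 0.9749 0.0000
    outer loop
      vertex 9.741 10.691 0.000
      vertex 4.665 11.850 26.000
      vertex 9.741 10.691 26.000
    endloop
  endfacet
  facet normal -0.6235 0.7818 0.0000
    outer loop
      vertex 4.665 11.850 0.000
      vertex 0.594 8.603 0.000
      vertex 0.594 8.603 26.000
    endloop
  endfacet
  facet normal -0.6235 0.7818 0.0000
    outer loop
      vertex 4.665 11.850 0.000
      vertex 0.594 8.603 26.000
      vertex 4.665 11.850 26.000
    endloop
  endfacet
  facet normal -1.0000 0.0000 0.0000
    outer loop
      vertex 0.594 8.603 0.000
      vertex 0.594 3.397 0.000
      vertex 0.594 3.397 26.000
    endloop
  endfacet
  facet normal -1.0000 0.0000 0.0000
    outer loop
      vertex 0.594 8.603 0.000
      vertex 0.594 3.397 26.000
      vertex 0.594 8.603 26.000
    endloop
  endfacet
  facet normal -0.6235 -0.7818 0.0000
    outer loop
      vertex 0.594 3.397 0.000
      vertex 4.665 0.150 0.000
      vertex 4.665 0.150 26.000
    endloop
  endfacet
  facet normal -0.6235 -0.7818 0.0000
    outer loop
      vertex 0.594 3.397 0.000
      vertex 4.665 0.150 26.000
      vertex 0.594 3.397 26.000
    endloop
  endfacet
  facet normal 0.2226 -0.9749 0.0000
    outer loop
      vertex 4.665 0.150 0.000
      vertex 9.741 1.309 0.000
      vertex 9.741 1.309 26.000
    endloop
  endfacet
  facet normal 0.2226 -0.9749 0.0000
    outer loop
      vertex 4.665 0.150 0.000
      vertex 9.741 1.309 26.000
      vertex 4.665 0.150 26.000
    endloop
  endfacet
  facet normal 0.9010 -0.4339 0.0000
    outer loop
      vertex 9.741 1.309 0.000
      vertex 12.000 6.000 0.000
      vertex 12.000 6.000 26.000
    endloop
  endfacet
  facet normal 0.9010 -0.4339 0.0000
    outer loop
      vertex 9.741 1.309 0.000
      vertex 12.000 6.000 26.000
      vertex 9.741 1.309 26.000
    endloop
  endfacet
endsolid part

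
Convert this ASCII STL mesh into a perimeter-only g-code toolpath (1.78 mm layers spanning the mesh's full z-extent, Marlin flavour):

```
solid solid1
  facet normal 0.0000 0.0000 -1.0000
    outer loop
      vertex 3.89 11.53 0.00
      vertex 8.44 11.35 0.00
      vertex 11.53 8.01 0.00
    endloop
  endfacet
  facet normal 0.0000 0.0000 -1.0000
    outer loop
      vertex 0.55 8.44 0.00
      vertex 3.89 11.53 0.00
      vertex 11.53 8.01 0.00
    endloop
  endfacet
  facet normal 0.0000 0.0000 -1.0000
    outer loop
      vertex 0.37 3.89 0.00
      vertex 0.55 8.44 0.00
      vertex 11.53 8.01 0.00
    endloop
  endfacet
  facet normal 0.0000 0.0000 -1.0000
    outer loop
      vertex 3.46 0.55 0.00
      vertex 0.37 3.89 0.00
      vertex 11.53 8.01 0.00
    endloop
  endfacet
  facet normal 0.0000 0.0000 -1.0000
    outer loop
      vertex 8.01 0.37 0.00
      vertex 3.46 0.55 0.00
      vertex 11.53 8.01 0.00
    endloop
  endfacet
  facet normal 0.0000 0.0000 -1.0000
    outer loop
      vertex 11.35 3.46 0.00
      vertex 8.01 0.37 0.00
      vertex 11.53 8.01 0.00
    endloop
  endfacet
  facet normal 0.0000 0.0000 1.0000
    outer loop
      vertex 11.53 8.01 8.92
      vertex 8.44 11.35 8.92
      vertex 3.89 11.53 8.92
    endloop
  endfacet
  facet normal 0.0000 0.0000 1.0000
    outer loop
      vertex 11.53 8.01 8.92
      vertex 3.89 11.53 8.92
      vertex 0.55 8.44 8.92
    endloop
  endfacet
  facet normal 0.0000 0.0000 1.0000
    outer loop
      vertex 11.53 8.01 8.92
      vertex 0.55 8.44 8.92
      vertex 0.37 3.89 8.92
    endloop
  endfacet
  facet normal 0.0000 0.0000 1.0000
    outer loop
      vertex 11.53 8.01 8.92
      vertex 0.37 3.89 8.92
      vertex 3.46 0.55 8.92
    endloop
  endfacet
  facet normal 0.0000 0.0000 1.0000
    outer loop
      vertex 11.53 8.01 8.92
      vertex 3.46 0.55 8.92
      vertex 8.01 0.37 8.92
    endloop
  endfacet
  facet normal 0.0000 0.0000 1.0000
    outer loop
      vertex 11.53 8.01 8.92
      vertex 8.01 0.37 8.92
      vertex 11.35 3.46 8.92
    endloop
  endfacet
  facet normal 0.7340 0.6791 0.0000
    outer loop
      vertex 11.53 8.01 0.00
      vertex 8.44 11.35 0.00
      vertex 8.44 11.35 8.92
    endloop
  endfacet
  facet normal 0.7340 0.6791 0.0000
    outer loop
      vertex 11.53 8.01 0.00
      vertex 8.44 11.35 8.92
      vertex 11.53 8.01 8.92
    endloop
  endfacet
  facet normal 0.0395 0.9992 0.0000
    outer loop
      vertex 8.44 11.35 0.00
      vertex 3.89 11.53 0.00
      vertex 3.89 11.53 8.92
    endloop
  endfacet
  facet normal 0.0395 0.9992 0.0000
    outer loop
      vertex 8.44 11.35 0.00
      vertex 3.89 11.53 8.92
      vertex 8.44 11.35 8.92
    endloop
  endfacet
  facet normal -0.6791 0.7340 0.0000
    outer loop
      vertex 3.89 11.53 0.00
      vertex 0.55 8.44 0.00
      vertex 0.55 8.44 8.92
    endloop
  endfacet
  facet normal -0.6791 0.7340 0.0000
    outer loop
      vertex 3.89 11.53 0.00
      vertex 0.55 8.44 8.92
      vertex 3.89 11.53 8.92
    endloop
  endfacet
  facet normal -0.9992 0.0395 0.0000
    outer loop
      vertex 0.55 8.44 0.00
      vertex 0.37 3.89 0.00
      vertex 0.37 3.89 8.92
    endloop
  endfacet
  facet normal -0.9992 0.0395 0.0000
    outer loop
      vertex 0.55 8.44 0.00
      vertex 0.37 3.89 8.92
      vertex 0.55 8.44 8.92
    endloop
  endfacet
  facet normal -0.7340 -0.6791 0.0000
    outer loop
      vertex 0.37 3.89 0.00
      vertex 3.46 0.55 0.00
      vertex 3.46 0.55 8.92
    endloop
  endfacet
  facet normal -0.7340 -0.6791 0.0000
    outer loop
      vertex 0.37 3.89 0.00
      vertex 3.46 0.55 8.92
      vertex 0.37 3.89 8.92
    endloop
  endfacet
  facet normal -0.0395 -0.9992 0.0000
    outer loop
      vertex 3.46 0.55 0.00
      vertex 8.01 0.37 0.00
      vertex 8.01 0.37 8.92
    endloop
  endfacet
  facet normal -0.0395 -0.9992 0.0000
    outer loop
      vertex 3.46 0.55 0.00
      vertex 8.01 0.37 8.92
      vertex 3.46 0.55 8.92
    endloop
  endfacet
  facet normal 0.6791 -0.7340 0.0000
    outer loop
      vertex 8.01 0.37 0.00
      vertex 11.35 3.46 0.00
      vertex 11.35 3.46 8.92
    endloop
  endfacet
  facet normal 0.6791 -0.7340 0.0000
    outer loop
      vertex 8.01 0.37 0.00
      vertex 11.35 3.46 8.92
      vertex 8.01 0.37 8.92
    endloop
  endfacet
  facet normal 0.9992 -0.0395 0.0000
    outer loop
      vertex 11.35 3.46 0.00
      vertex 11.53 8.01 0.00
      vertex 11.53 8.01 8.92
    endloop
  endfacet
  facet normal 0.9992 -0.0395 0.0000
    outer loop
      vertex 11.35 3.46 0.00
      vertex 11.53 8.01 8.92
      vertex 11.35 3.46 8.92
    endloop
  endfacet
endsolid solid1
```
; perimeter-only toolpath
G21 ; units = mm
G90 ; absolute positioning
G28 ; home
; layer 1
G0 Z1.78
G0 X11.53 Y8.01
G1 X8.44 Y11.35
G1 X3.89 Y11.53
G1 X0.55 Y8.44
G1 X0.37 Y3.89
G1 X3.46 Y0.55
G1 X8.01 Y0.37
G1 X11.35 Y3.46
G1 X11.53 Y8.01
; layer 2
G0 Z3.57
G0 X11.53 Y8.01
G1 X8.44 Y11.35
G1 X3.89 Y11.53
G1 X0.55 Y8.44
G1 X0.37 Y3.89
G1 X3.46 Y0.55
G1 X8.01 Y0.37
G1 X11.35 Y3.46
G1 X11.53 Y8.01
; layer 3
G0 Z5.35
G0 X11.53 Y8.01
G1 X8.44 Y11.35
G1 X3.89 Y11.53
G1 X0.55 Y8.44
G1 X0.37 Y3.89
G1 X3.46 Y0.55
G1 X8.01 Y0.37
G1 X11.35 Y3.46
G1 X11.53 Y8.01
; layer 4
G0 Z7.14
G0 X11.53 Y8.01
G1 X8.44 Y11.35
G1 X3.89 Y11.53
G1 X0.55 Y8.44
G1 X0.37 Y3.89
G1 X3.46 Y0.55
G1 X8.01 Y0.37
G1 X11.35 Y3.46
G1 X11.53 Y8.01
; layer 5
G0 Z8.92
G0 X11.53 Y8.01
G1 X8.44 Y11.35
G1 X3.89 Y11.53
G1 X0.55 Y8.44
G1 X0.37 Y3.89
G1 X3.46 Y0.55
G1 X8.01 Y0.37
G1 X11.35 Y3.46
G1 X11.53 Y8.01
M2 ; end

The solid is a regular 8-sided prism (a cylinder approximated with 8 flat sides), circumscribed radius ≈ 5.95 mm, height ≈ 8.92 mm. Slicing at Δz = 1.78 mm — 5 equal slices spanning the solid's height, so layer i sits at z = i·h/5 — gives 5 non-empty perimeters. Each is a 8-segment closed polygon; G0 lifts to the layer z and rapids to the start vertex, then G1 traces the edges.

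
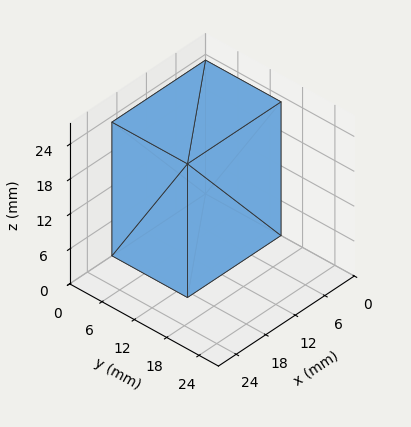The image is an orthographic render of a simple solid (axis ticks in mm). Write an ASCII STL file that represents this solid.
Reading the render: the shape is a rectangular box, roughly 19 × 14 mm footprint and 23 mm tall (dimensions read to the nearest mm from the axis ticks). For the STL, each face is triangulated and given an outward normal.

solid part
  facet normal 0.0000 0.0000 -1.0000
    outer loop
      vertex 19.00 14.00 0.00
      vertex 19.00 0.00 0.00
      vertex 0.00 0.00 0.00
    endloop
  endfacet
  facet normal 0.0000 0.0000 -1.0000
    outer loop
      vertex 0.00 14.00 0.00
      vertex 19.00 14.00 0.00
      vertex 0.00 0.00 0.00
    endloop
  endfacet
  facet normal 0.0000 0.0000 1.0000
    outer loop
      vertex 0.00 0.00 23.00
      vertex 19.00 0.00 23.00
      vertex 19.00 14.00 23.00
    endloop
  endfacet
  facet normal 0.0000 0.0000 1.0000
    outer loop
      vertex 0.00 0.00 23.00
      vertex 19.00 14.00 23.00
      vertex 0.00 14.00 23.00
    endloop
  endfacet
  facet normal 0.0000 -1.0000 0.0000
    outer loop
      vertex 0.00 0.00 0.00
      vertex 19.00 0.00 0.00
      vertex 19.00 0.00 23.00
    endloop
  endfacet
  facet normal 0.0000 -1.0000 0.0000
    outer loop
      vertex 0.00 0.00 0.00
      vertex 19.00 0.00 23.00
      vertex 0.00 0.00 23.00
    endloop
  endfacet
  facet normal 0.0000 1.0000 0.0000
    outer loop
      vertex 19.00 14.00 23.00
      vertex 19.00 14.00 0.00
      vertex 0.00 14.00 0.00
    endloop
  endfacet
  facet normal 0.0000 1.0000 0.0000
    outer loop
      vertex 0.00 14.00 23.00
      vertex 19.00 14.00 23.00
      vertex 0.00 14.00 0.00
    endloop
  endfacet
  facet normal -1.0000 0.0000 0.0000
    outer loop
      vertex 0.00 14.00 23.00
      vertex 0.00 14.00 0.00
      vertex 0.00 0.00 0.00
    endloop
  endfacet
  facet normal -1.0000 0.0000 0.0000
    outer loop
      vertex 0.00 0.00 23.00
      vertex 0.00 14.00 23.00
      vertex 0.00 0.00 0.00
    endloop
  endfacet
  facet normal 1.0000 0.0000 0.0000
    outer loop
      vertex 19.00 0.00 0.00
      vertex 19.00 14.00 0.00
      vertex 19.00 14.00 23.00
    endloop
  endfacet
  facet normal 1.0000 0.0000 0.0000
    outer loop
      vertex 19.00 0.00 0.00
      vertex 19.00 14.00 23.00
      vertex 19.00 0.00 23.00
    endloop
  endfacet
endsolid part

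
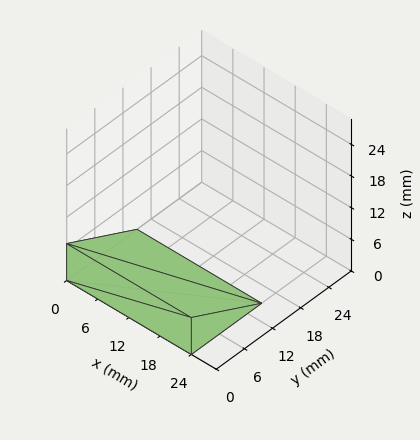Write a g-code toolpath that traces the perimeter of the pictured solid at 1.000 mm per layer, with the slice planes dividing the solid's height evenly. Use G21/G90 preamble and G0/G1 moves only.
Reading the render: the shape is a wedge (ramp): 24 × 15 mm base, rising to 7 mm along the y=0 edge and sloping linearly to z=0 at y=15 (dimensions read to the nearest mm from the axis ticks). For the g-code, the solid's height is divided into equal slices at the stated Δz and each level perimeter traced with G1 moves after a G0 lift.

; perimeter-only toolpath
G21 ; units = mm
G90 ; absolute positioning
G28 ; home
; layer 1
G0 Z1.000
G0 X0.000 Y0.000
G1 X24.000 Y0.000
G1 X24.000 Y12.857
G1 X0.000 Y12.857
G1 X0.000 Y0.000
; layer 2
G0 Z2.000
G0 X0.000 Y0.000
G1 X24.000 Y0.000
G1 X24.000 Y10.714
G1 X0.000 Y10.714
G1 X0.000 Y0.000
; layer 3
G0 Z3.000
G0 X0.000 Y0.000
G1 X24.000 Y0.000
G1 X24.000 Y8.571
G1 X0.000 Y8.571
G1 X0.000 Y0.000
; layer 4
G0 Z4.000
G0 X0.000 Y0.000
G1 X24.000 Y0.000
G1 X24.000 Y6.429
G1 X0.000 Y6.429
G1 X0.000 Y0.000
; layer 5
G0 Z5.000
G0 X0.000 Y0.000
G1 X24.000 Y0.000
G1 X24.000 Y4.286
G1 X0.000 Y4.286
G1 X0.000 Y0.000
; layer 6
G0 Z6.000
G0 X0.000 Y0.000
G1 X24.000 Y0.000
G1 X24.000 Y2.143
G1 X0.000 Y2.143
G1 X0.000 Y0.000
M2 ; end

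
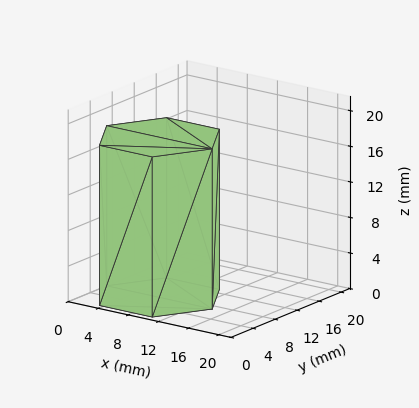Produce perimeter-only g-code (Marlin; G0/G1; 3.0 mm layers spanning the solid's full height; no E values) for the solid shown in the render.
Reading the render: the shape is a regular 6-sided prism (a cylinder approximated with 6 flat sides), circumscribed radius ≈ 7 mm, height ≈ 18 mm (dimensions read to the nearest mm from the axis ticks). For the g-code, the solid's height is divided into equal slices at the stated Δz and each level perimeter traced with G1 moves after a G0 lift.

; perimeter-only toolpath
G21 ; units = mm
G90 ; absolute positioning
G28 ; home
; layer 1
G0 Z3.0
G0 X14.0 Y7.0
G1 X10.5 Y13.1
G1 X3.5 Y13.1
G1 X0.0 Y7.0
G1 X3.5 Y0.9
G1 X10.5 Y0.9
G1 X14.0 Y7.0
; layer 2
G0 Z6.0
G0 X14.0 Y7.0
G1 X10.5 Y13.1
G1 X3.5 Y13.1
G1 X0.0 Y7.0
G1 X3.5 Y0.9
G1 X10.5 Y0.9
G1 X14.0 Y7.0
; layer 3
G0 Z9.0
G0 X14.0 Y7.0
G1 X10.5 Y13.1
G1 X3.5 Y13.1
G1 X0.0 Y7.0
G1 X3.5 Y0.9
G1 X10.5 Y0.9
G1 X14.0 Y7.0
; layer 4
G0 Z12.0
G0 X14.0 Y7.0
G1 X10.5 Y13.1
G1 X3.5 Y13.1
G1 X0.0 Y7.0
G1 X3.5 Y0.9
G1 X10.5 Y0.9
G1 X14.0 Y7.0
; layer 5
G0 Z15.0
G0 X14.0 Y7.0
G1 X10.5 Y13.1
G1 X3.5 Y13.1
G1 X0.0 Y7.0
G1 X3.5 Y0.9
G1 X10.5 Y0.9
G1 X14.0 Y7.0
; layer 6
G0 Z18.0
G0 X14.0 Y7.0
G1 X10.5 Y13.1
G1 X3.5 Y13.1
G1 X0.0 Y7.0
G1 X3.5 Y0.9
G1 X10.5 Y0.9
G1 X14.0 Y7.0
M2 ; end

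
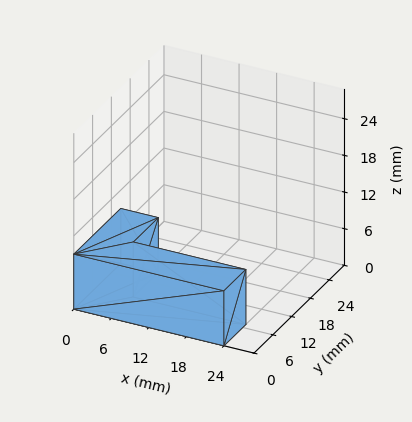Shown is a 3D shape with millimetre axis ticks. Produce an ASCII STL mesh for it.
Reading the render: the shape is an L-shaped prism: outer 24 × 15 mm, arm thicknesses ≈ 7 mm (horizontal) and 6 mm (vertical), extruded 9 mm in z (dimensions read to the nearest mm from the axis ticks). For the STL, each face is triangulated and given an outward normal.

solid part
  facet normal 0.0000 0.0000 -1.0000
    outer loop
      vertex 24.00 7.00 0.00
      vertex 24.00 0.00 0.00
      vertex 0.00 0.00 0.00
    endloop
  endfacet
  facet normal 0.0000 0.0000 -1.0000
    outer loop
      vertex 6.00 7.00 0.00
      vertex 24.00 7.00 0.00
      vertex 0.00 0.00 0.00
    endloop
  endfacet
  facet normal 0.0000 0.0000 -1.0000
    outer loop
      vertex 6.00 15.00 0.00
      vertex 6.00 7.00 0.00
      vertex 0.00 0.00 0.00
    endloop
  endfacet
  facet normal 0.0000 0.0000 -1.0000
    outer loop
      vertex 0.00 15.00 0.00
      vertex 6.00 15.00 0.00
      vertex 0.00 0.00 0.00
    endloop
  endfacet
  facet normal 0.0000 0.0000 1.0000
    outer loop
      vertex 0.00 0.00 9.00
      vertex 24.00 0.00 9.00
      vertex 24.00 7.00 9.00
    endloop
  endfacet
  facet normal 0.0000 0.0000 1.0000
    outer loop
      vertex 0.00 0.00 9.00
      vertex 24.00 7.00 9.00
      vertex 6.00 7.00 9.00
    endloop
  endfacet
  facet normal 0.0000 0.0000 1.0000
    outer loop
      vertex 0.00 0.00 9.00
      vertex 6.00 7.00 9.00
      vertex 6.00 15.00 9.00
    endloop
  endfacet
  facet normal 0.0000 0.0000 1.0000
    outer loop
      vertex 0.00 0.00 9.00
      vertex 6.00 15.00 9.00
      vertex 0.00 15.00 9.00
    endloop
  endfacet
  facet normal 0.0000 -1.0000 0.0000
    outer loop
      vertex 0.00 0.00 0.00
      vertex 24.00 0.00 0.00
      vertex 24.00 0.00 9.00
    endloop
  endfacet
  facet normal 0.0000 -1.0000 0.0000
    outer loop
      vertex 0.00 0.00 0.00
      vertex 24.00 0.00 9.00
      vertex 0.00 0.00 9.00
    endloop
  endfacet
  facet normal 1.0000 0.0000 0.0000
    outer loop
      vertex 24.00 0.00 0.00
      vertex 24.00 7.00 0.00
      vertex 24.00 7.00 9.00
    endloop
  endfacet
  facet normal 1.0000 0.0000 0.0000
    outer loop
      vertex 24.00 0.00 0.00
      vertex 24.00 7.00 9.00
      vertex 24.00 0.00 9.00
    endloop
  endfacet
  facet normal 0.0000 1.0000 0.0000
    outer loop
      vertex 24.00 7.00 0.00
      vertex 6.00 7.00 0.00
      vertex 6.00 7.00 9.00
    endloop
  endfacet
  facet normal 0.0000 1.0000 0.0000
    outer loop
      vertex 24.00 7.00 0.00
      vertex 6.00 7.00 9.00
      vertex 24.00 7.00 9.00
    endloop
  endfacet
  facet normal 1.0000 0.0000 0.0000
    outer loop
      vertex 6.00 7.00 0.00
      vertex 6.00 15.00 0.00
      vertex 6.00 15.00 9.00
    endloop
  endfacet
  facet normal 1.0000 0.0000 0.0000
    outer loop
      vertex 6.00 7.00 0.00
      vertex 6.00 15.00 9.00
      vertex 6.00 7.00 9.00
    endloop
  endfacet
  facet normal 0.0000 1.0000 0.0000
    outer loop
      vertex 6.00 15.00 0.00
      vertex 0.00 15.00 0.00
      vertex 0.00 15.00 9.00
    endloop
  endfacet
  facet normal 0.0000 1.0000 0.0000
    outer loop
      vertex 6.00 15.00 0.00
      vertex 0.00 15.00 9.00
      vertex 6.00 15.00 9.00
    endloop
  endfacet
  facet normal -1.0000 0.0000 0.0000
    outer loop
      vertex 0.00 15.00 0.00
      vertex 0.00 0.00 0.00
      vertex 0.00 0.00 9.00
    endloop
  endfacet
  facet normal -1.0000 0.0000 0.0000
    outer loop
      vertex 0.00 15.00 0.00
      vertex 0.00 0.00 9.00
      vertex 0.00 15.00 9.00
    endloop
  endfacet
endsolid part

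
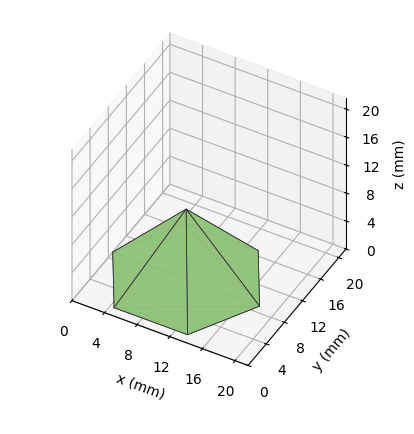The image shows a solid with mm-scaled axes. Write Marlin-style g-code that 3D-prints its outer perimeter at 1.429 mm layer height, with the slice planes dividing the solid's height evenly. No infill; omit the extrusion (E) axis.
Reading the render: the shape is a regular 6-sided pyramid, base circumscribed radius ≈ 9 mm, apex at z ≈ 10 mm (dimensions read to the nearest mm from the axis ticks). For the g-code, the solid's height is divided into equal slices at the stated Δz and each level perimeter traced with G1 moves after a G0 lift.

; perimeter-only toolpath
G21 ; units = mm
G90 ; absolute positioning
G28 ; home
; layer 1
G0 Z1.429
G0 X16.714 Y9.000
G1 X12.857 Y15.681
G1 X5.143 Y15.681
G1 X1.286 Y9.000
G1 X5.143 Y2.319
G1 X12.857 Y2.319
G1 X16.714 Y9.000
; layer 2
G0 Z2.857
G0 X15.429 Y9.000
G1 X12.214 Y14.567
G1 X5.786 Y14.567
G1 X2.571 Y9.000
G1 X5.786 Y3.433
G1 X12.214 Y3.433
G1 X15.429 Y9.000
; layer 3
G0 Z4.286
G0 X14.143 Y9.000
G1 X11.571 Y13.454
G1 X6.429 Y13.454
G1 X3.857 Y9.000
G1 X6.429 Y4.546
G1 X11.571 Y4.546
G1 X14.143 Y9.000
; layer 4
G0 Z5.714
G0 X12.857 Y9.000
G1 X10.929 Y12.340
G1 X7.071 Y12.340
G1 X5.143 Y9.000
G1 X7.071 Y5.660
G1 X10.929 Y5.660
G1 X12.857 Y9.000
; layer 5
G0 Z7.143
G0 X11.571 Y9.000
G1 X10.286 Y11.227
G1 X7.714 Y11.227
G1 X6.429 Y9.000
G1 X7.714 Y6.773
G1 X10.286 Y6.773
G1 X11.571 Y9.000
; layer 6
G0 Z8.571
G0 X10.286 Y9.000
G1 X9.643 Y10.113
G1 X8.357 Y10.113
G1 X7.714 Y9.000
G1 X8.357 Y7.887
G1 X9.643 Y7.887
G1 X10.286 Y9.000
M2 ; end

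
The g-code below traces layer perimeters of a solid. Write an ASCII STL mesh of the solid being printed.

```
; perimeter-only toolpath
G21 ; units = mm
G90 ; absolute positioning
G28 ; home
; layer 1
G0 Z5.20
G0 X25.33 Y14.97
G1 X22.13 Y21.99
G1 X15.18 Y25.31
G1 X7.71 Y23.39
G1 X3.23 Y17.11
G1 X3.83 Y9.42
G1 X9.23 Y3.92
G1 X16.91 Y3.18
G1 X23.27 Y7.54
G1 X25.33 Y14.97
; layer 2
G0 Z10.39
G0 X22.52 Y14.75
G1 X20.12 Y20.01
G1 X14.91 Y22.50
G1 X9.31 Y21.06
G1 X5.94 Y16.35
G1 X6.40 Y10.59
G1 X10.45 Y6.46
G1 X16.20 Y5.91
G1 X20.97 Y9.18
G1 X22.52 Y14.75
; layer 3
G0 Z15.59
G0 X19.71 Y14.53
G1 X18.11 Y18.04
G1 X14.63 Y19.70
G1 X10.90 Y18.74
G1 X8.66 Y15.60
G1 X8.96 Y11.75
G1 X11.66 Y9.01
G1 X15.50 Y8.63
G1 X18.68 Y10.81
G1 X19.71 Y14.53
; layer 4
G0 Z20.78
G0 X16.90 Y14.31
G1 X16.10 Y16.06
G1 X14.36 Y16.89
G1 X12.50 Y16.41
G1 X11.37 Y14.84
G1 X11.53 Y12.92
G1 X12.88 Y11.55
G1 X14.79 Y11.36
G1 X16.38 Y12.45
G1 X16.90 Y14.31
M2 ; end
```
solid part
  facet normal 0.0000 0.0000 -1.0000
    outer loop
      vertex 15.45 28.11 0.00
      vertex 24.14 23.96 0.00
      vertex 28.14 15.19 0.00
    endloop
  endfacet
  facet normal 0.0000 0.0000 -1.0000
    outer loop
      vertex 6.12 25.71 0.00
      vertex 15.45 28.11 0.00
      vertex 28.14 15.19 0.00
    endloop
  endfacet
  facet normal 0.0000 0.0000 -1.0000
    outer loop
      vertex 0.51 17.86 0.00
      vertex 6.12 25.71 0.00
      vertex 28.14 15.19 0.00
    endloop
  endfacet
  facet normal 0.0000 0.0000 -1.0000
    outer loop
      vertex 1.27 8.25 0.00
      vertex 0.51 17.86 0.00
      vertex 28.14 15.19 0.00
    endloop
  endfacet
  facet normal 0.0000 0.0000 -1.0000
    outer loop
      vertex 8.02 1.38 0.00
      vertex 1.27 8.25 0.00
      vertex 28.14 15.19 0.00
    endloop
  endfacet
  facet normal 0.0000 0.0000 -1.0000
    outer loop
      vertex 17.61 0.45 0.00
      vertex 8.02 1.38 0.00
      vertex 28.14 15.19 0.00
    endloop
  endfacet
  facet normal 0.0000 0.0000 -1.0000
    outer loop
      vertex 25.56 5.90 0.00
      vertex 17.61 0.45 0.00
      vertex 28.14 15.19 0.00
    endloop
  endfacet
  facet normal 0.8106 0.3697 0.4540
    outer loop
      vertex 28.14 15.19 0.00
      vertex 24.14 23.96 0.00
      vertex 14.09 14.09 25.98
    endloop
  endfacet
  facet normal 0.3840 0.8040 0.4540
    outer loop
      vertex 24.14 23.96 0.00
      vertex 15.45 28.11 0.00
      vertex 14.09 14.09 25.98
    endloop
  endfacet
  facet normal -0.2220 0.8629 0.4540
    outer loop
      vertex 15.45 28.11 0.00
      vertex 6.12 25.71 0.00
      vertex 14.09 14.09 25.98
    endloop
  endfacet
  facet normal -0.7249 0.5180 0.4541
    outer loop
      vertex 6.12 25.71 0.00
      vertex 0.51 17.86 0.00
      vertex 14.09 14.09 25.98
    endloop
  endfacet
  facet normal -0.8882 -0.0702 0.4541
    outer loop
      vertex 0.51 17.86 0.00
      vertex 1.27 8.25 0.00
      vertex 14.09 14.09 25.98
    endloop
  endfacet
  facet normal -0.6356 -0.6245 0.4540
    outer loop
      vertex 1.27 8.25 0.00
      vertex 8.02 1.38 0.00
      vertex 14.09 14.09 25.98
    endloop
  endfacet
  facet normal -0.0860 -0.8869 0.4540
    outer loop
      vertex 8.02 1.38 0.00
      vertex 17.61 0.45 0.00
      vertex 14.09 14.09 25.98
    endloop
  endfacet
  facet normal 0.5038 -0.7349 0.4541
    outer loop
      vertex 17.61 0.45 0.00
      vertex 25.56 5.90 0.00
      vertex 14.09 14.09 25.98
    endloop
  endfacet
  facet normal 0.8584 -0.2384 0.4541
    outer loop
      vertex 25.56 5.90 0.00
      vertex 28.14 15.19 0.00
      vertex 14.09 14.09 25.98
    endloop
  endfacet
endsolid part

The G0 Z moves step by Δz≈5.20 mm. The G1 loops shrink linearly with z, so the solid tapers from its base footprint up to z≈26. Closing with a flat bottom cap and the tapered top and triangulating gives 16 facets — a regular 9-sided pyramid, base circumscribed radius ≈ 14.1 mm, apex at z ≈ 26 mm.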